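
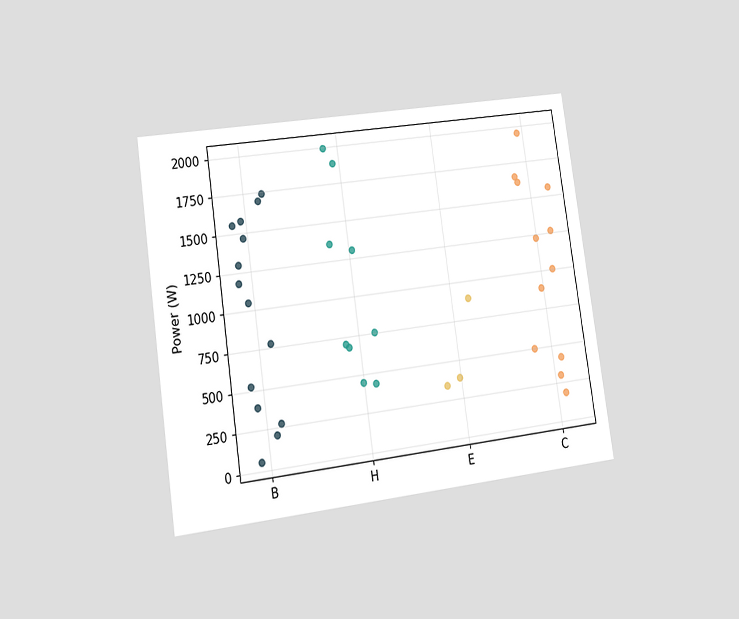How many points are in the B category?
14

The chart is tilted about 8° counter-clockwise and viewed at a slight angle. Counting the markers in the B column gives 14.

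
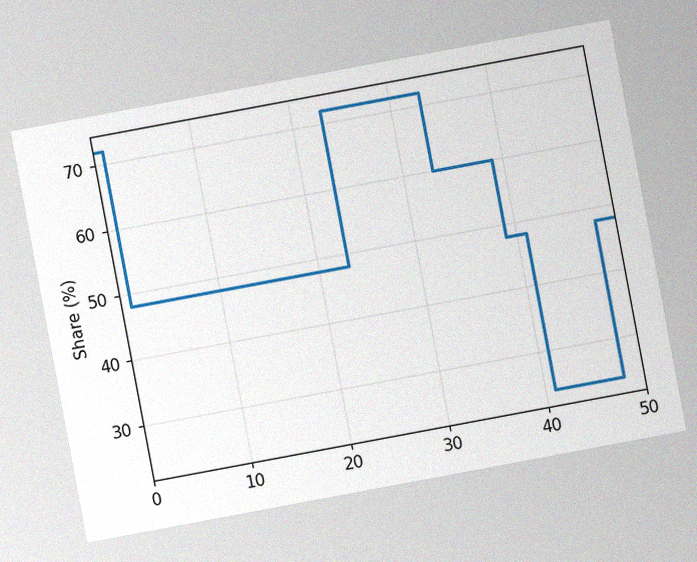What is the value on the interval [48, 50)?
48%

The chart is tilted about 11° counter-clockwise, with some photo noise. On [48, 50) the step sits at 48%.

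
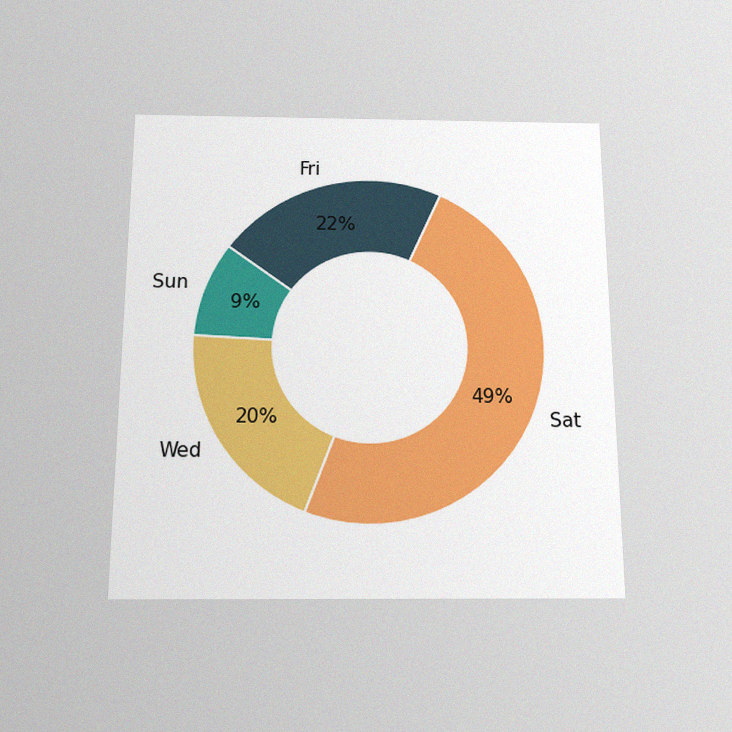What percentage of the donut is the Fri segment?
22%

The chart is viewed slightly from below, with some photo noise. The Fri segment takes up 22% of the ring.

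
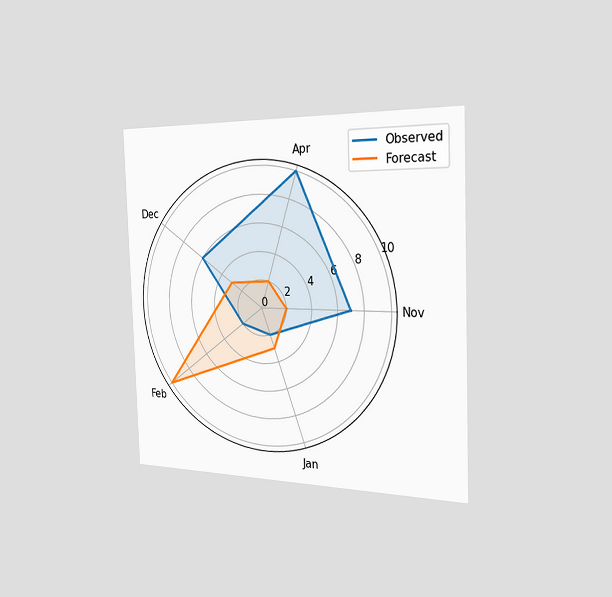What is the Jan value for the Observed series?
The chart is tilted about 2° counter-clockwise and viewed slightly from the right. On the Jan axis, Observed reaches 2.

2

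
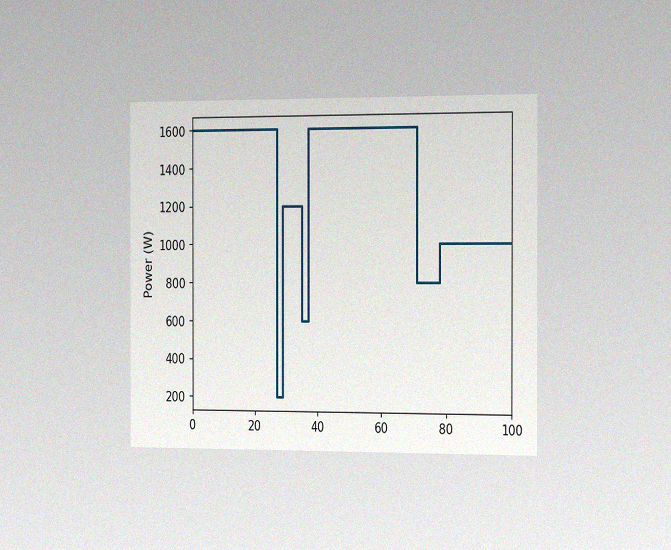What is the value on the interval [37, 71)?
1600W

The chart is viewed slightly from the right, with some photo noise. On [37, 71) the step sits at 1600W.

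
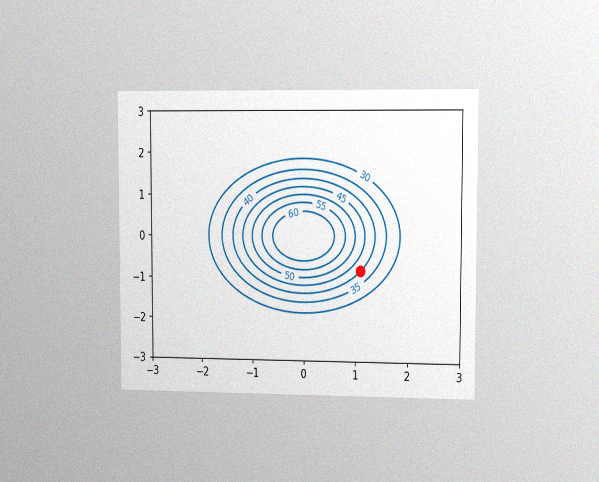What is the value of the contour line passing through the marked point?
The chart is viewed slightly from the right, with some photo noise. The marked point sits on the contour labelled 40.

40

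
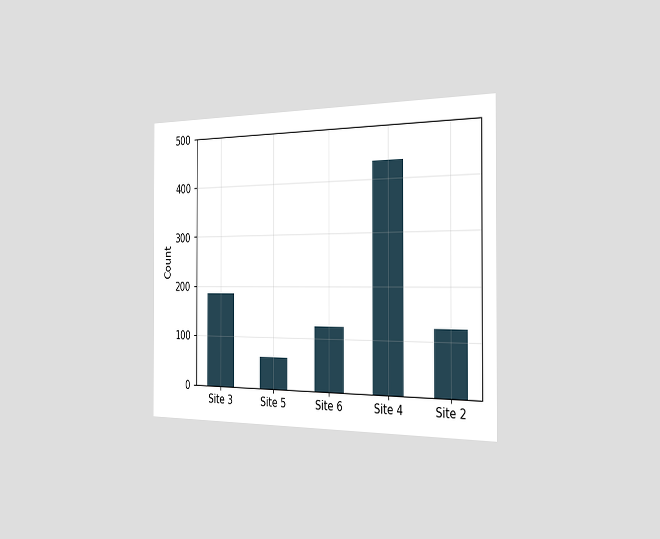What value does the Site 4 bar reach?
434

The chart is viewed slightly from the right. Reading along the chart's y-axis, the Site 4 bar reaches 434.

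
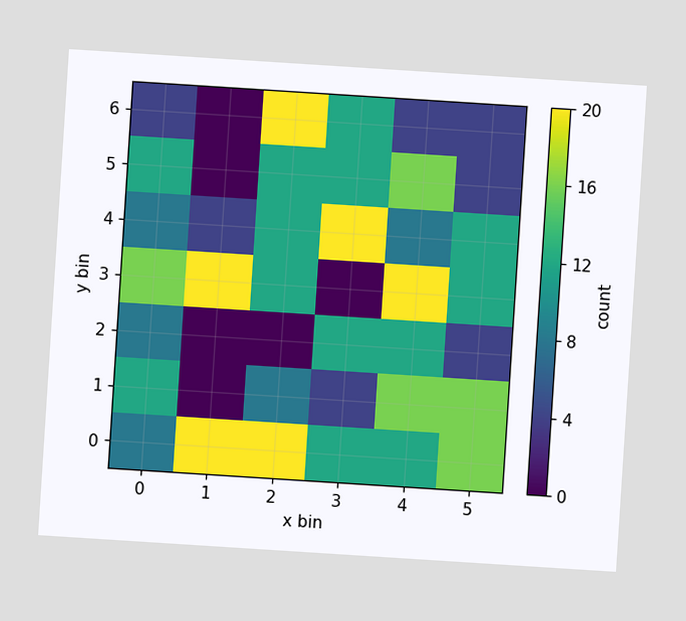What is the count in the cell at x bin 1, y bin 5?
The chart is tilted about 4° clockwise. Matching the cell (1, 5) against the colorbar gives 0.

0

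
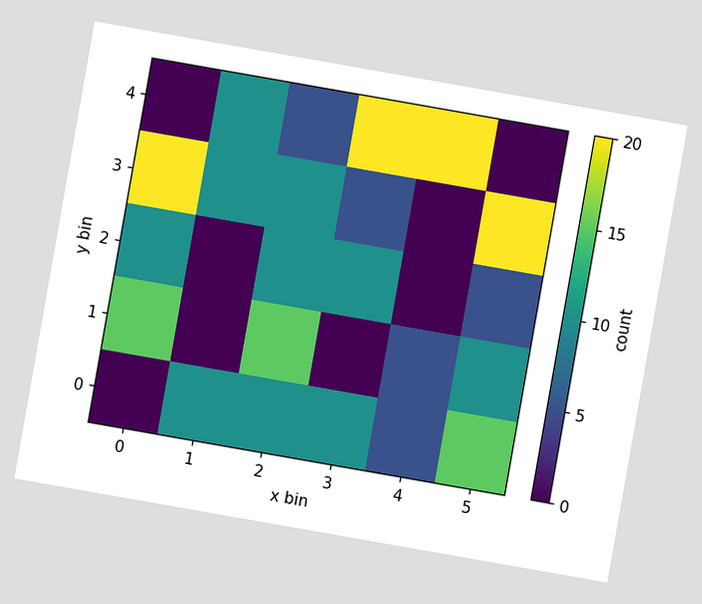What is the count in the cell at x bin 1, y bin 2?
The chart is tilted about 10° clockwise. Matching the cell (1, 2) against the colorbar gives 0.

0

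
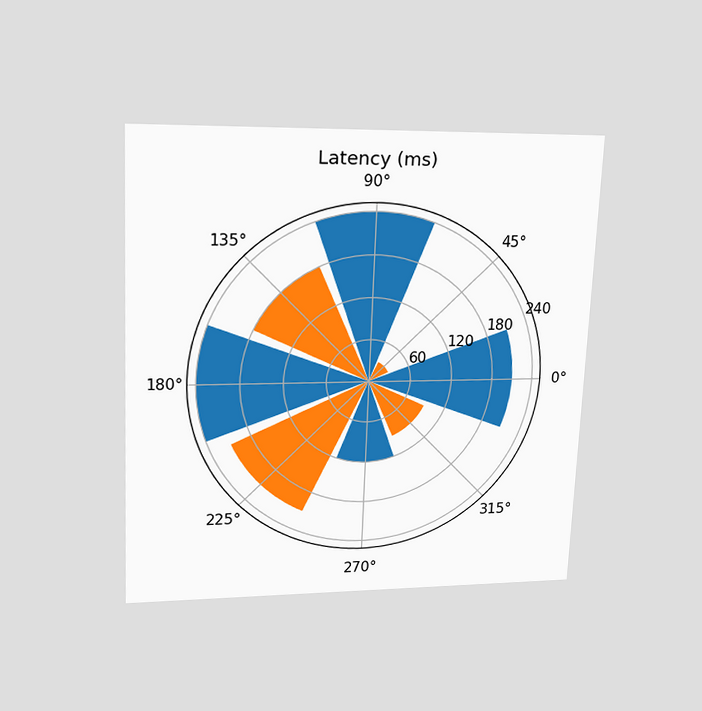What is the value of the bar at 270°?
120ms

The chart is tilted about 2° clockwise and viewed slightly from above. The bar at 270° reaches 120ms on the radial axis.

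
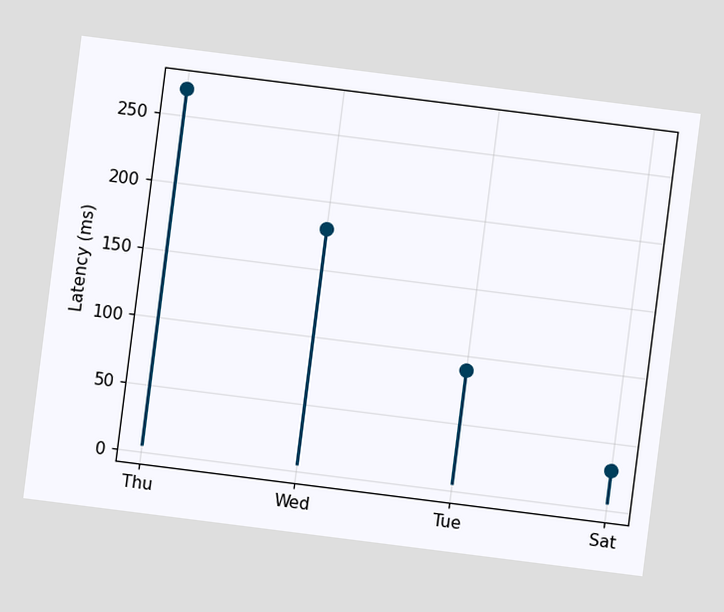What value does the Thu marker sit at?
270ms

The chart is tilted about 7° clockwise. The Thu marker sits at 270ms.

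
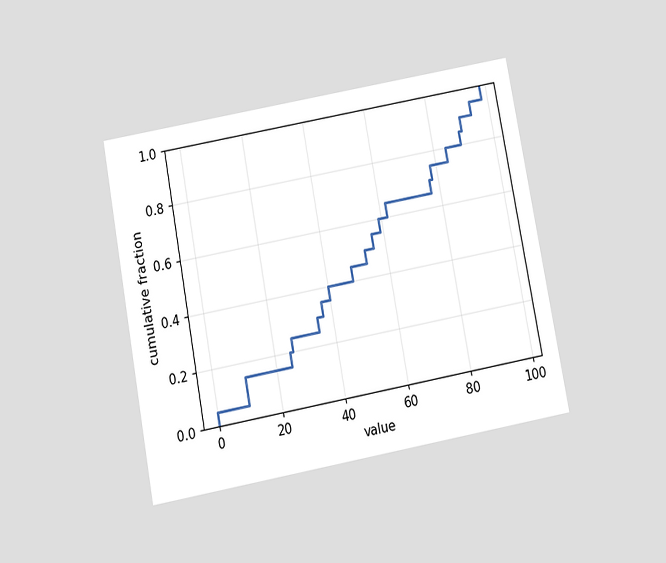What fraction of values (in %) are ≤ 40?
The chart is tilted about 11° counter-clockwise and viewed slightly from below. At x=40 the ECDF step is at 40%.

40%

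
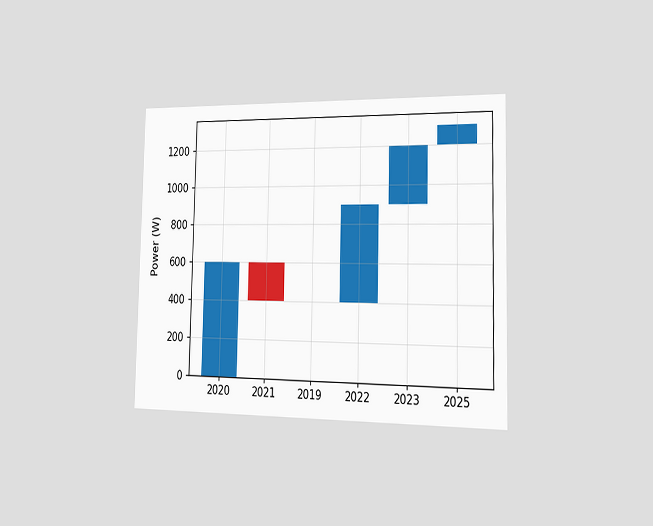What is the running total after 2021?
The chart is viewed slightly from the right. After 2021 the running total reaches 400W.

400W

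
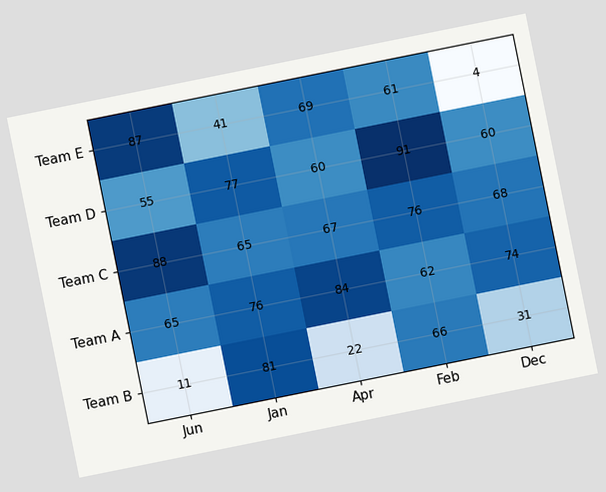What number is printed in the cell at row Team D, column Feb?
91

The chart is tilted about 11° counter-clockwise. The (Team D, Feb) cell reads 91.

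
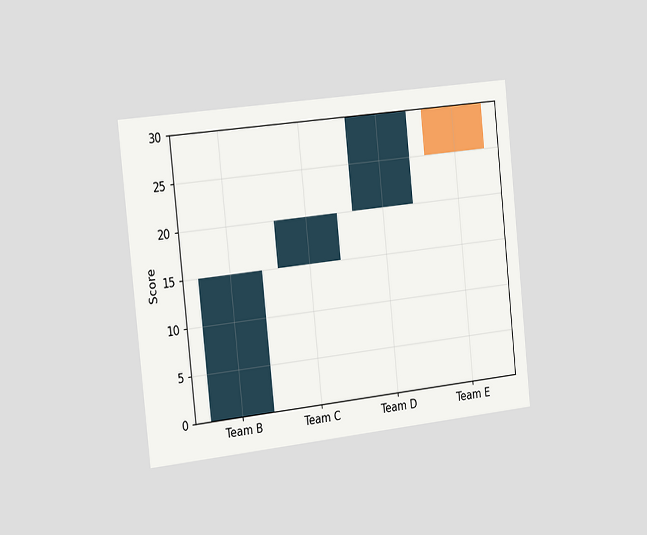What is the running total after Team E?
The chart is tilted about 6° counter-clockwise and viewed slightly from the left. After Team E the running total reaches 25.

25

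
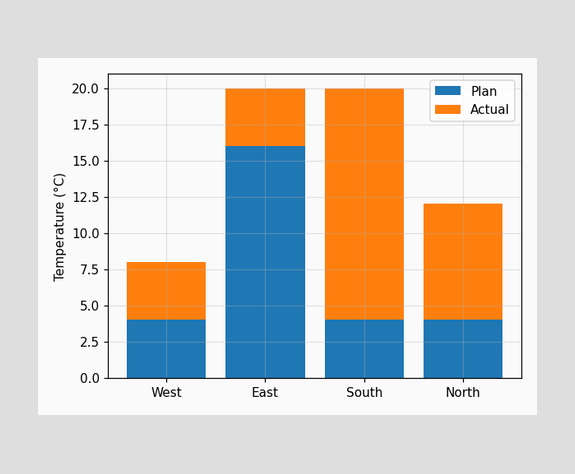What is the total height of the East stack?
The East stack's top reaches 20°C on the y-axis.

20°C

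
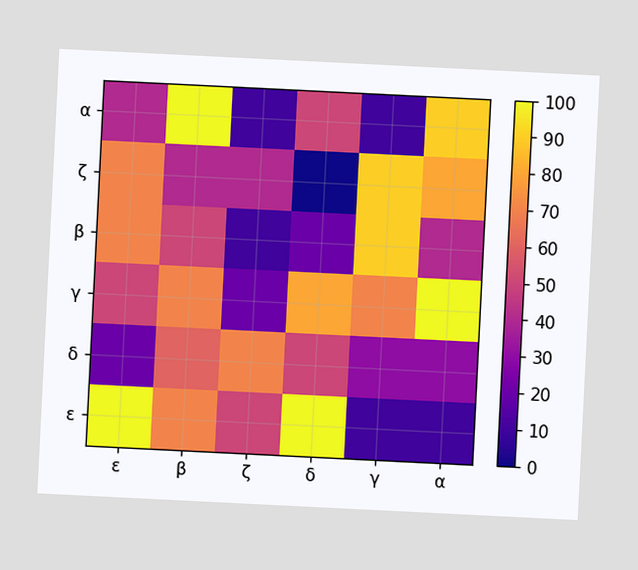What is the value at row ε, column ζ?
50

The chart is tilted about 3° clockwise. Matching cell (ε, ζ) against the colorbar gives 50.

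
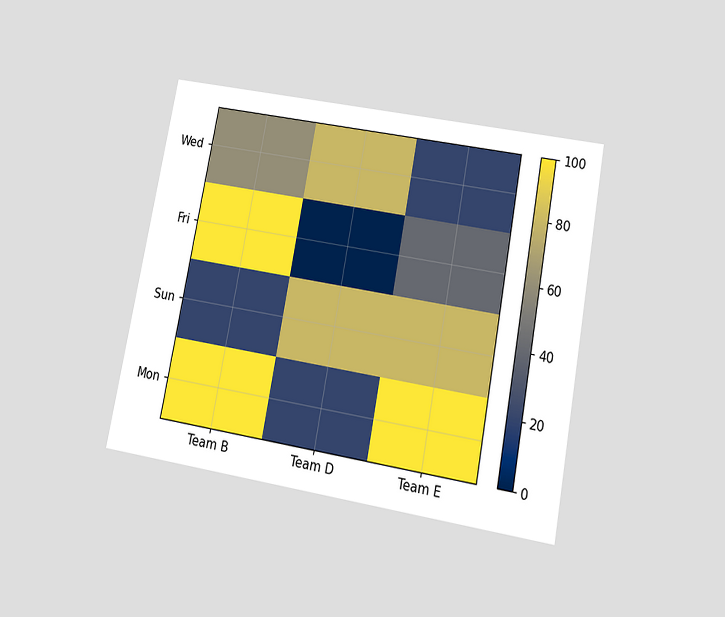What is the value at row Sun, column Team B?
20

The chart is tilted about 11° clockwise and viewed slightly from below. Matching cell (Sun, Team B) against the colorbar gives 20.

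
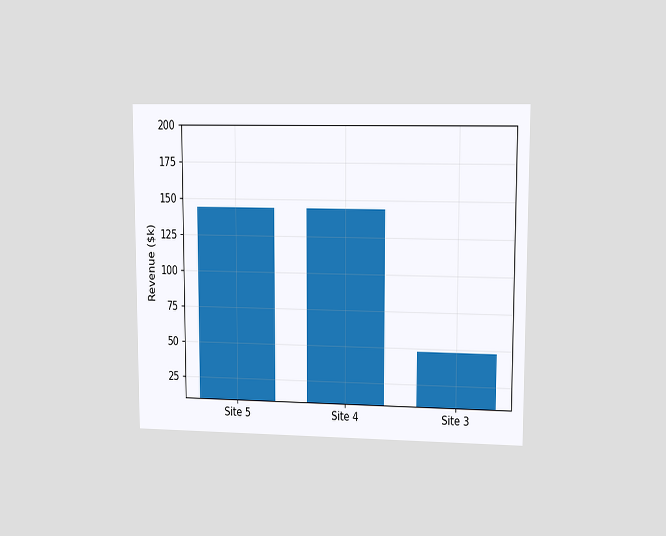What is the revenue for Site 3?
The chart is viewed at a slight angle. Reading along the chart's y-axis, the Site 3 bar reaches $48k.

$48k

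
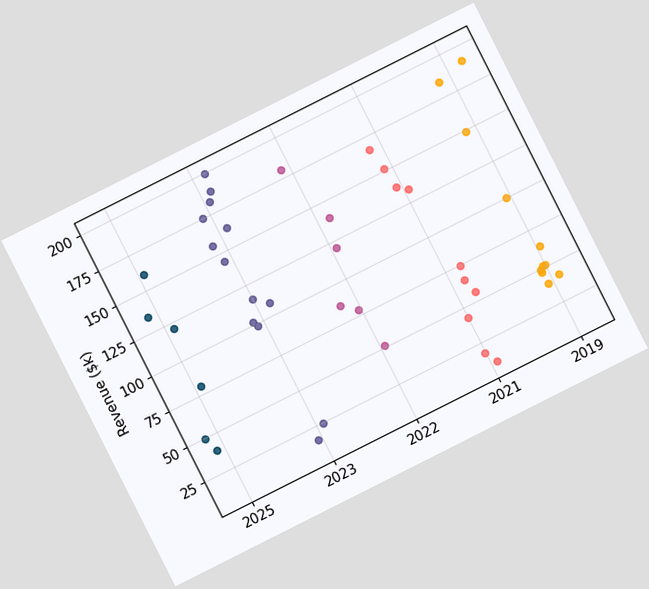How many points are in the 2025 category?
The chart is tilted about 27° counter-clockwise. Counting the markers in the 2025 column gives 6.

6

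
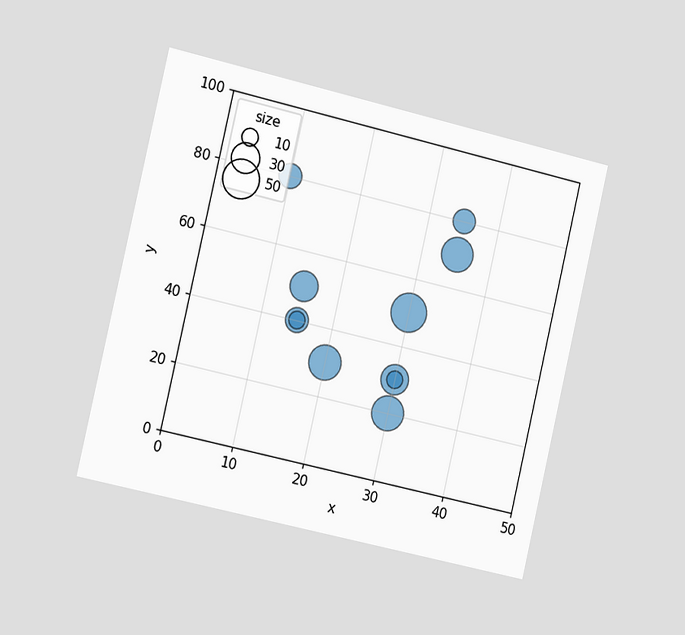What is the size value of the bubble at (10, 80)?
The chart is tilted about 13° clockwise and viewed slightly from the left. Matching the bubble at (10, 80) against the size legend gives 20.

20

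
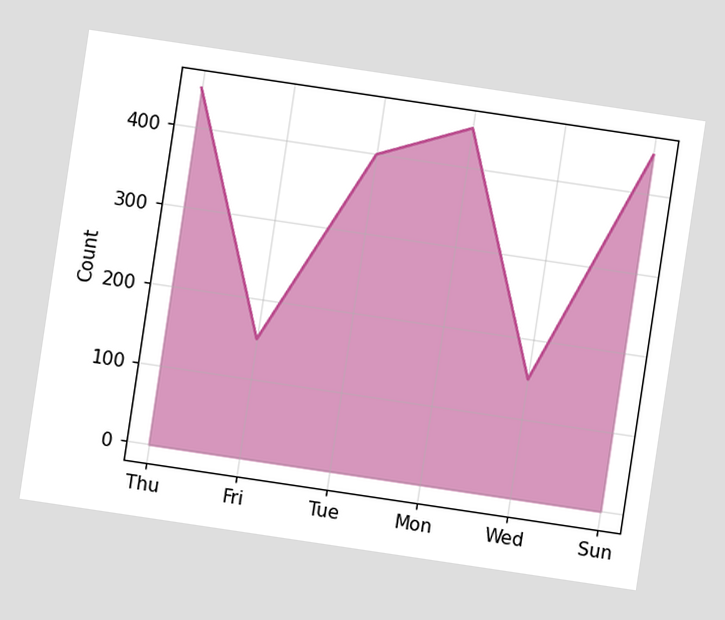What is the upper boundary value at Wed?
The chart is tilted about 8° clockwise. At Wed the upper boundary is at 150.

150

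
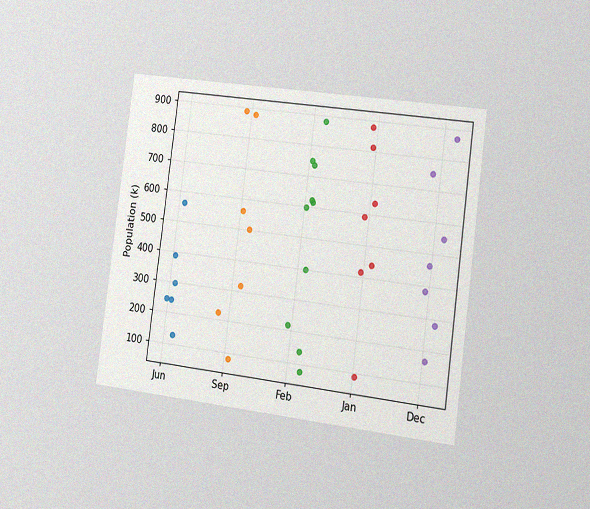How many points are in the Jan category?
The chart is tilted about 7° clockwise and viewed slightly from the right, with some photo noise. Counting the markers in the Jan column gives 7.

7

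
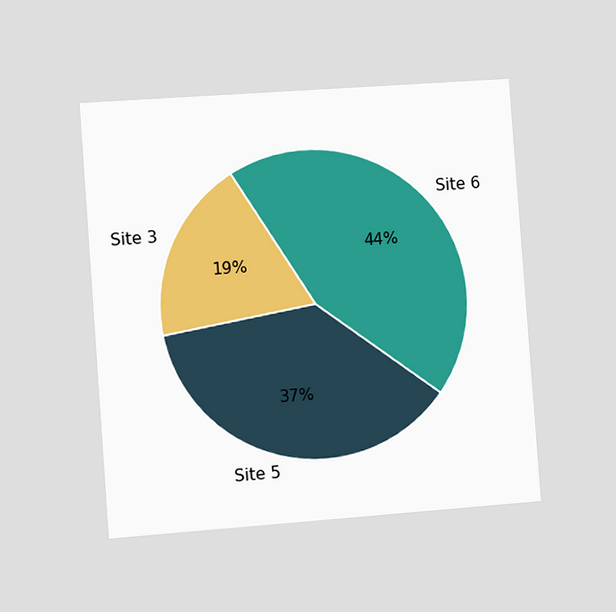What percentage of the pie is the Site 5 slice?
37%

The chart is tilted about 4° counter-clockwise and viewed at a slight angle. The Site 5 slice takes up 37% of the pie.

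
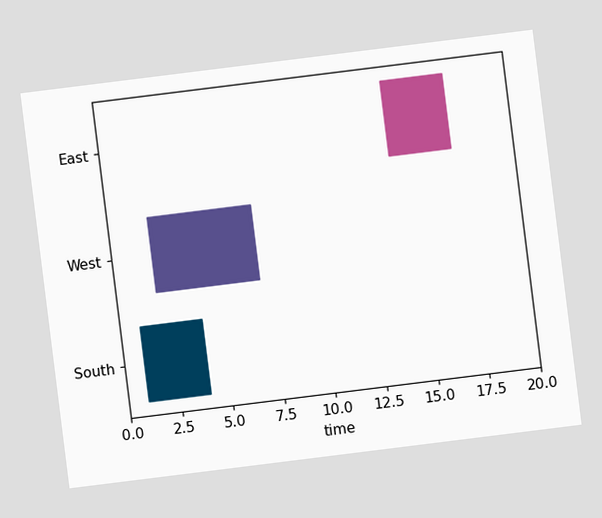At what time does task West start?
The chart is tilted about 7° counter-clockwise. The West bar begins at t=2.

2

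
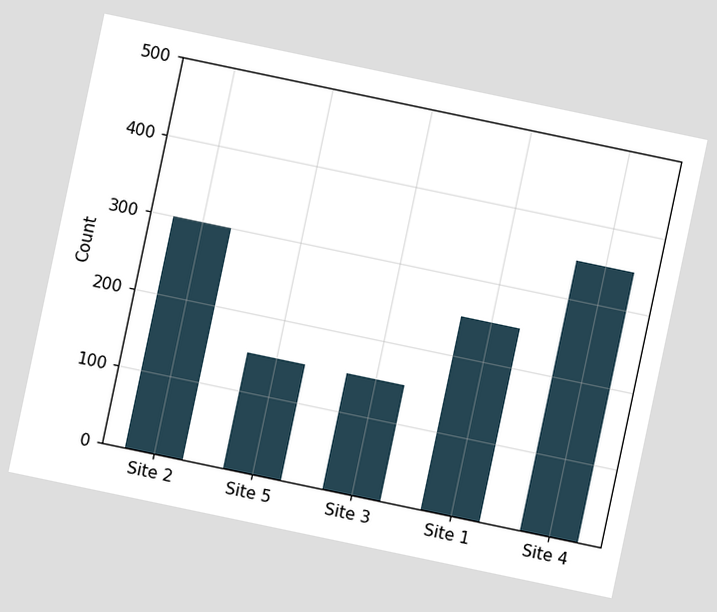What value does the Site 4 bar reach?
The chart is tilted about 12° clockwise. Reading along the chart's y-axis, the Site 4 bar reaches 350.

350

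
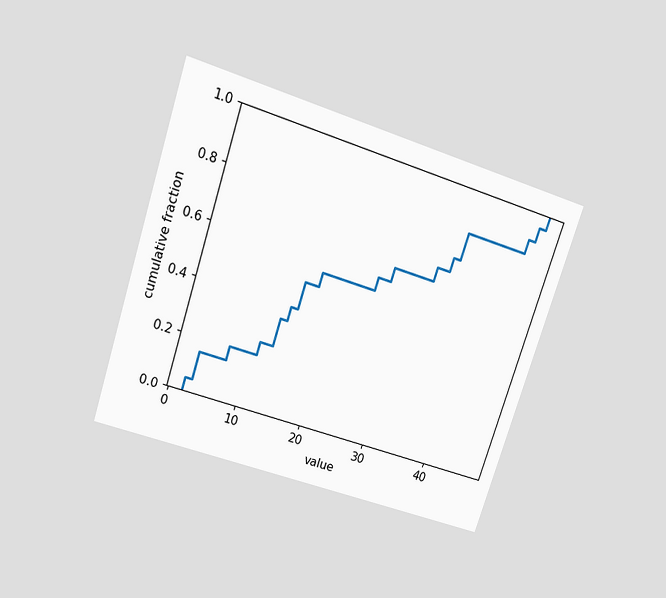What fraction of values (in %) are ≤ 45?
The chart is tilted about 18° clockwise and viewed slightly from above. At x=45 the ECDF step is at 90%.

90%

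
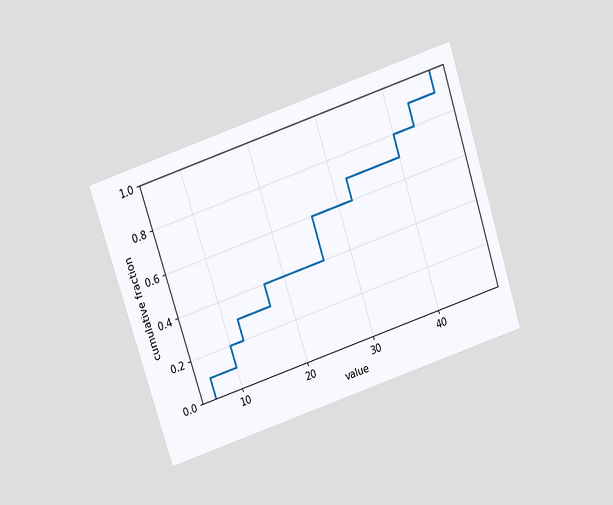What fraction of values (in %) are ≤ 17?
The chart is tilted about 18° counter-clockwise and viewed slightly from above. At x=17 the ECDF step is at 40%.

40%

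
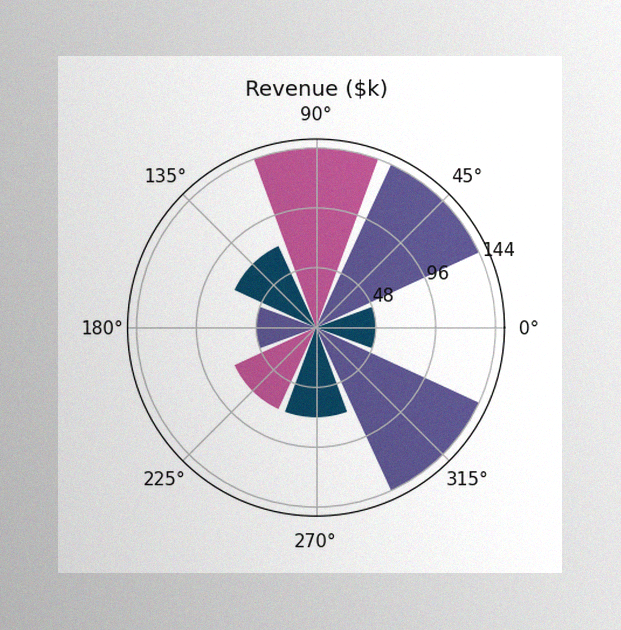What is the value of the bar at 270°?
$72k

The image has some photo noise and uneven lighting. The bar at 270° reaches $72k on the radial axis.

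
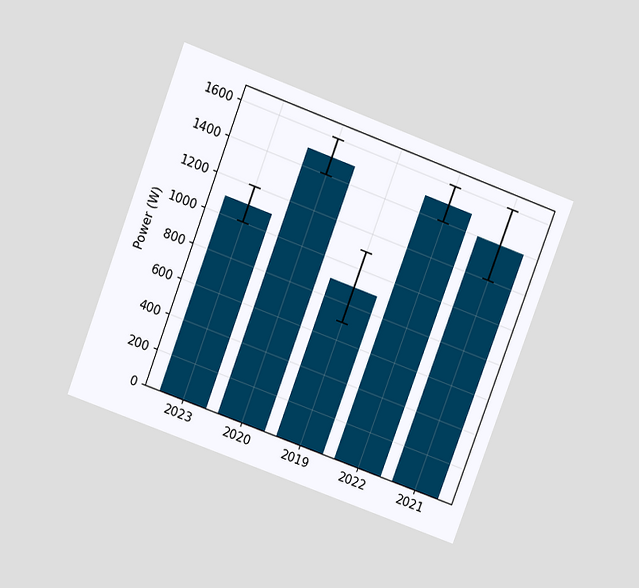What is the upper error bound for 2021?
The chart is tilted about 20° clockwise and viewed slightly from above. The 2021 bar's upper whisker reaches 1600W.

1600W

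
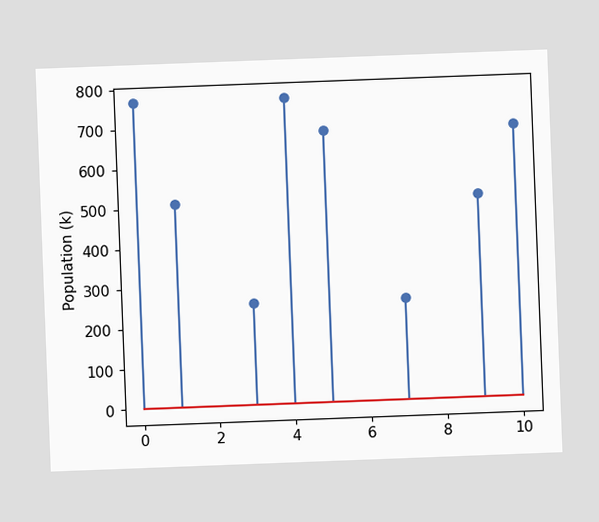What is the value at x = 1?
510k

The chart is tilted about 2° counter-clockwise. The stem at x=1 reaches 510k.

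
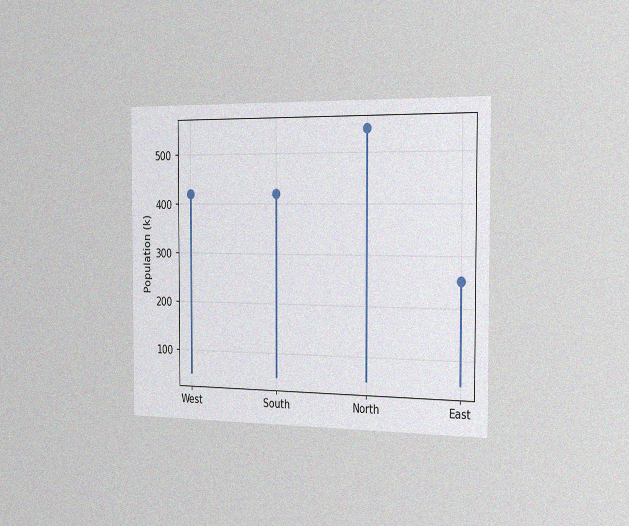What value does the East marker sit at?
252k

The chart is viewed slightly from the right, with some photo noise. The East marker sits at 252k.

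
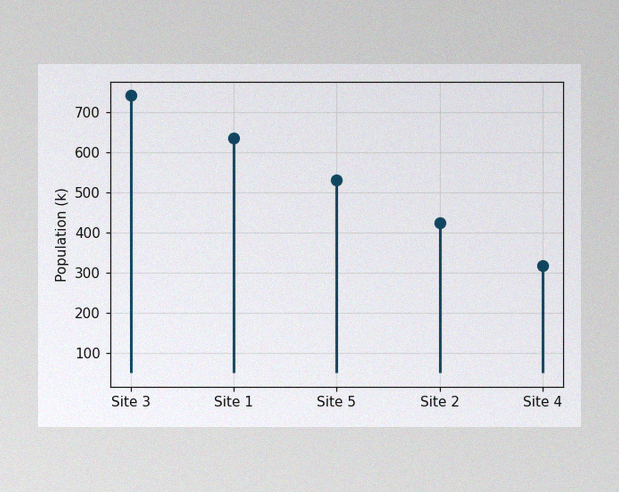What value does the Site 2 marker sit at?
The image has some photo noise and uneven lighting. The Site 2 marker sits at 424k.

424k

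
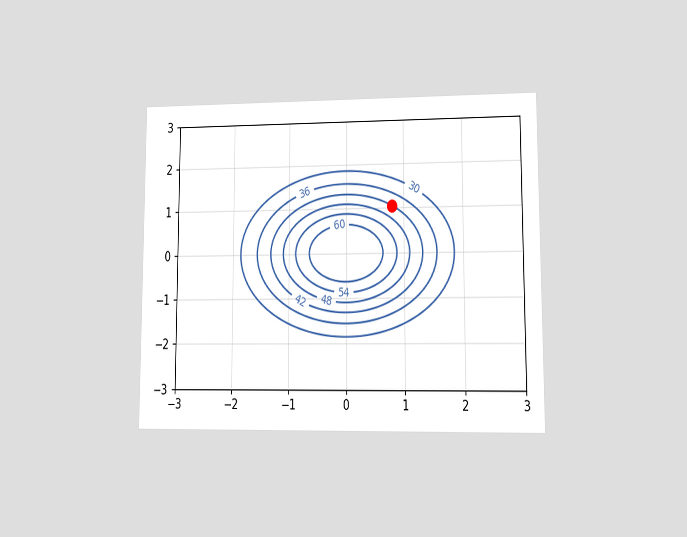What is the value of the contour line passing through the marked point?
42

The chart is viewed at a slight angle. The marked point sits on the contour labelled 42.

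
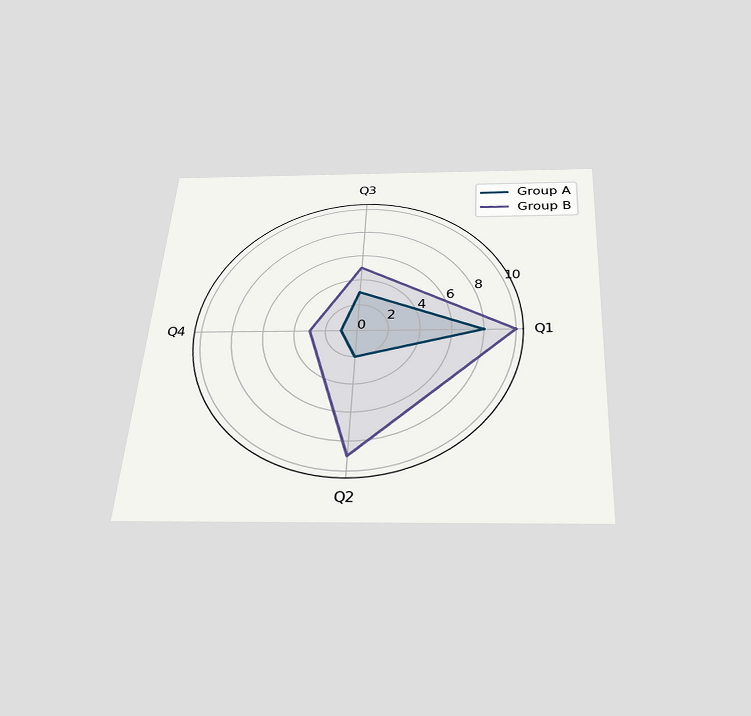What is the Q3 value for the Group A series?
The chart is tilted about 3° clockwise and viewed slightly from below. On the Q3 axis, Group A reaches 3.

3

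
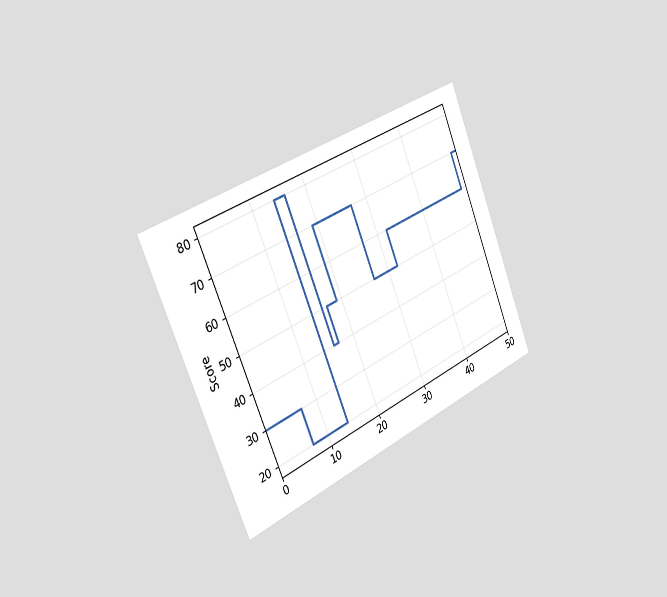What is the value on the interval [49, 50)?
The chart is tilted about 23° counter-clockwise and viewed slightly from the left. On [49, 50) the step sits at 70.

70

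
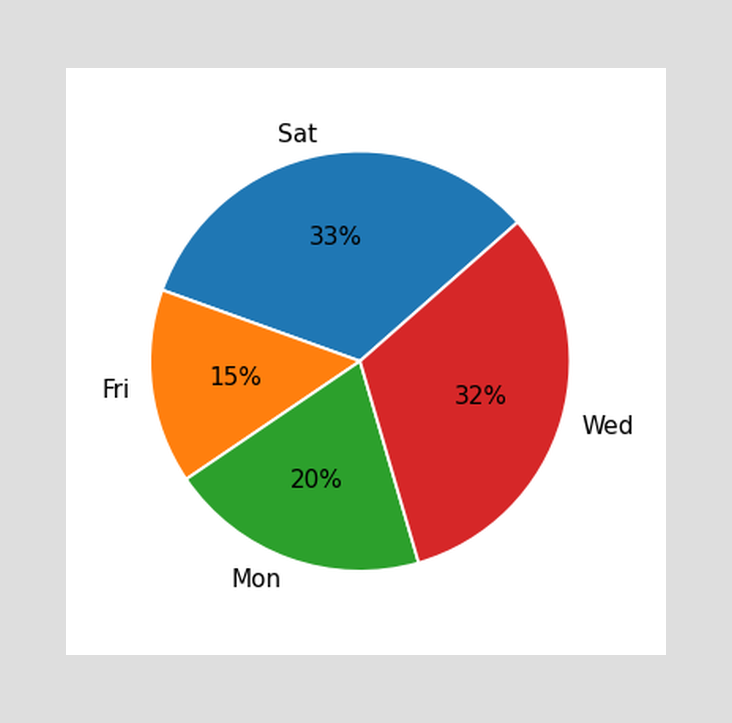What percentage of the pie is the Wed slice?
The Wed slice takes up 32% of the pie.

32%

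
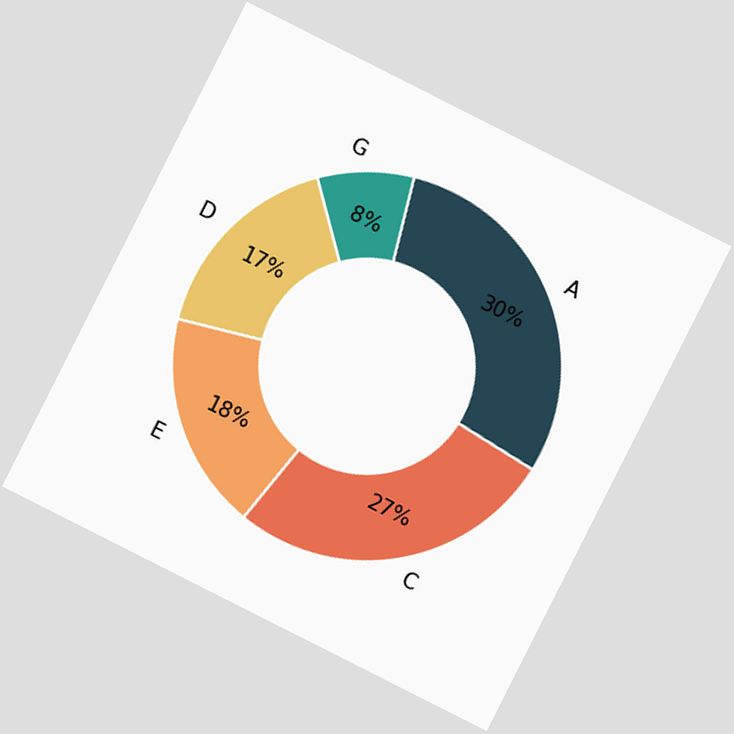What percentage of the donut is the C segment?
27%

The chart is tilted about 27° clockwise. The C segment takes up 27% of the ring.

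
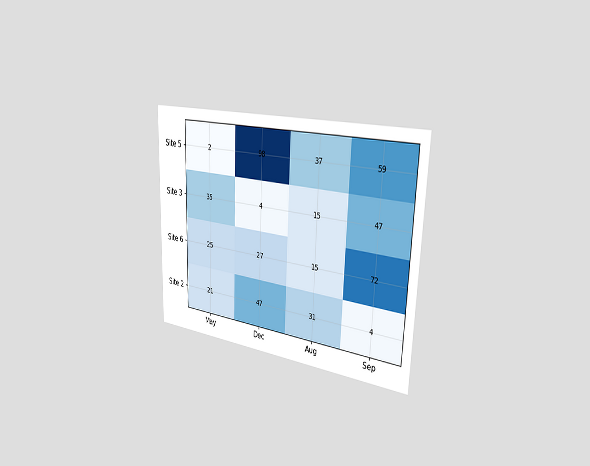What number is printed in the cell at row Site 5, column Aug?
The chart is viewed slightly from the right. The (Site 5, Aug) cell reads 37.

37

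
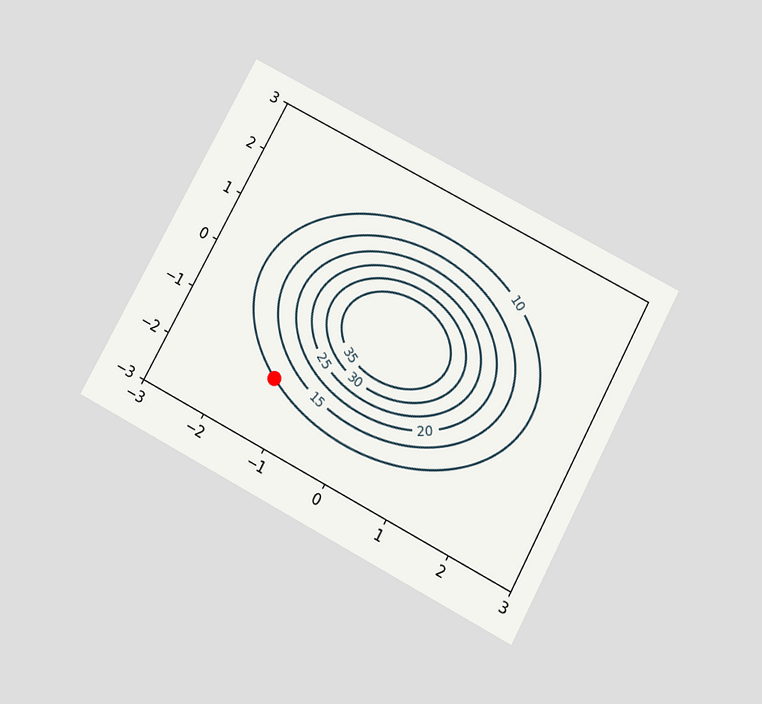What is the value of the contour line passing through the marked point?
The chart is tilted about 28° clockwise and viewed slightly from below. The marked point sits on the contour labelled 10.

10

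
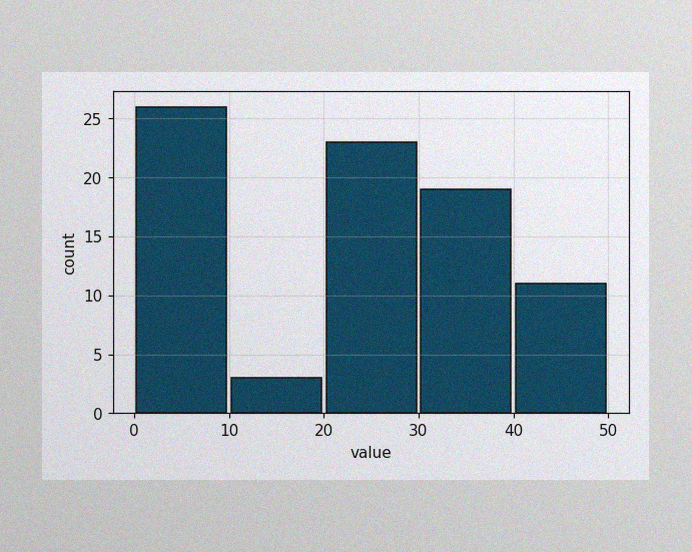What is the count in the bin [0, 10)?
26

The image has some photo noise and uneven lighting. The [0, 10) bin has height 26.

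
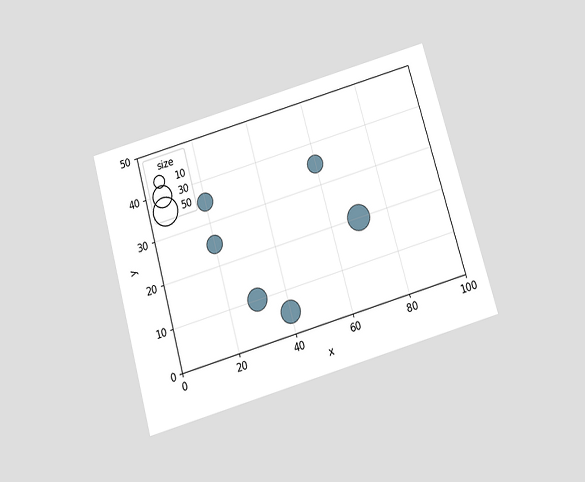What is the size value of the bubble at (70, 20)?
The chart is tilted about 16° counter-clockwise and viewed slightly from below. Matching the bubble at (70, 20) against the size legend gives 40.

40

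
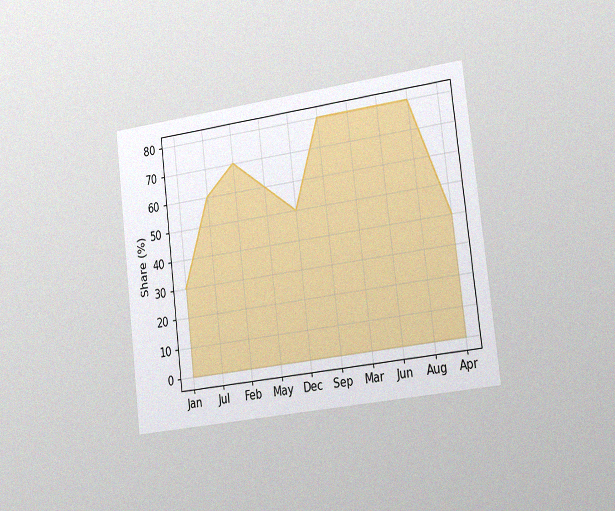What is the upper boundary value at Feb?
The chart is tilted about 7° counter-clockwise and viewed slightly from the right, with some photo noise. At Feb the upper boundary is at 70%.

70%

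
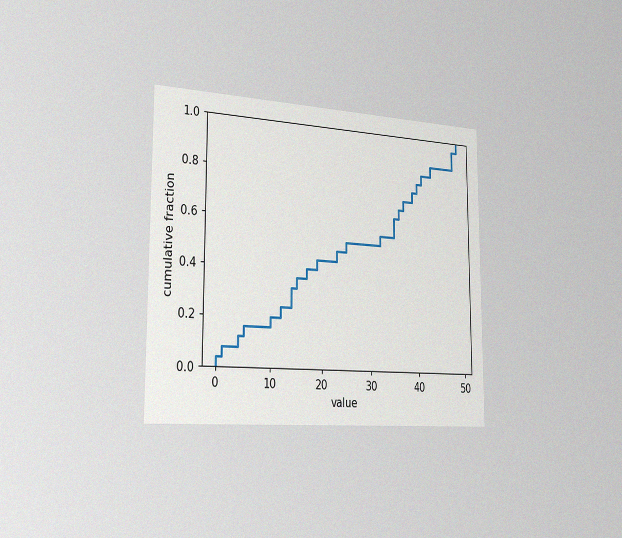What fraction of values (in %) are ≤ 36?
The chart is viewed slightly from the left, with some photo noise. At x=36 the ECDF step is at 68%.

68%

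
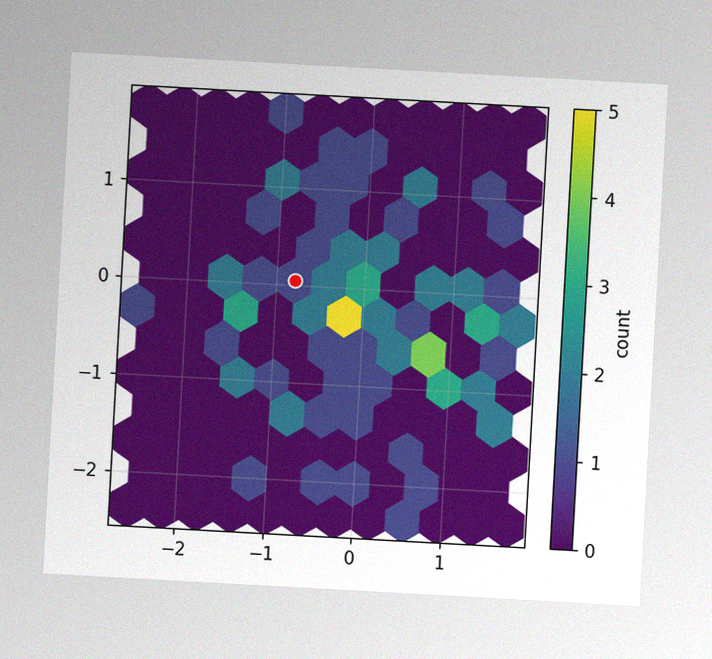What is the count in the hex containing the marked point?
The chart is tilted about 3° clockwise, with some photo noise. The marked hex reads 1 on the colorbar.

1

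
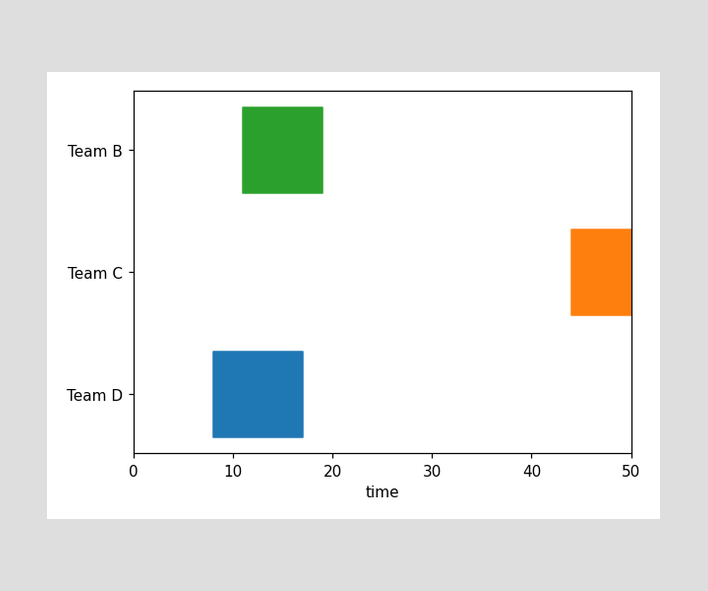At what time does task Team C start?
The Team C bar begins at t=44.

44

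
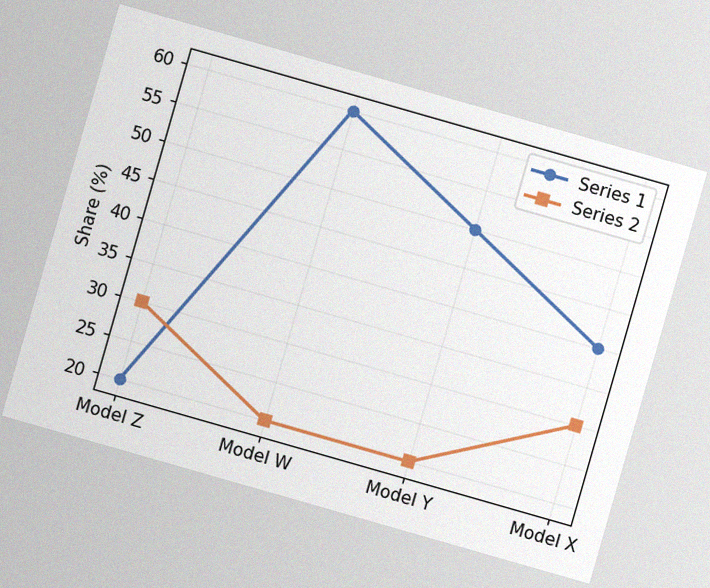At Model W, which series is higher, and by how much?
The chart is tilted about 16° clockwise, with some photo noise. At Model W, Series 1 sits above the other line by 40%.

Series 1, by 40%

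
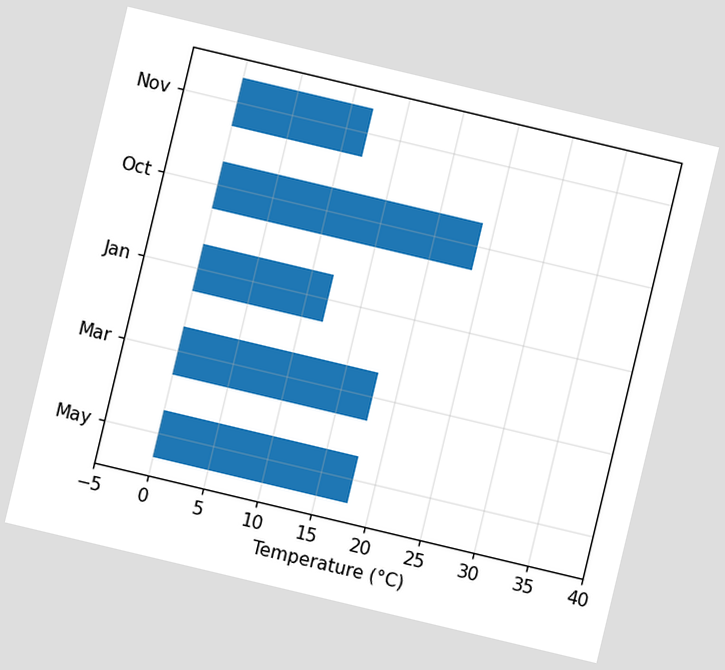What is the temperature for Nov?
The chart is tilted about 13° clockwise. Reading along the chart's x-axis, the Nov bar reaches 12°C.

12°C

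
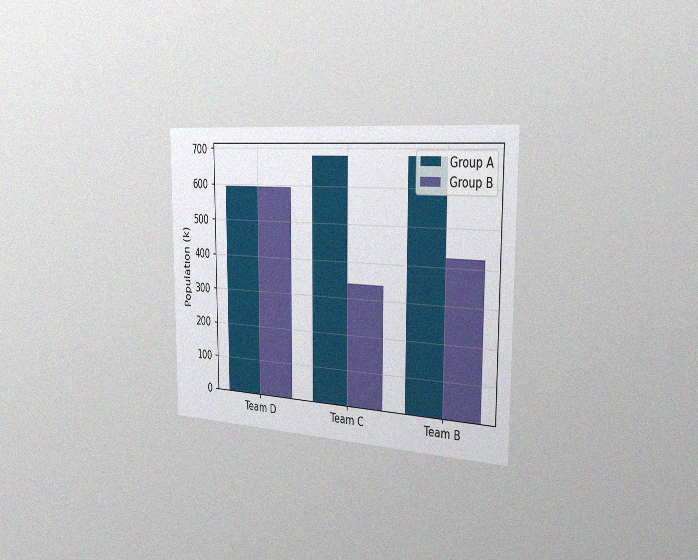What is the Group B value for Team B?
425k

The chart is viewed slightly from the right, with some photo noise. The Group B bar at Team B reaches 425k on the y-axis.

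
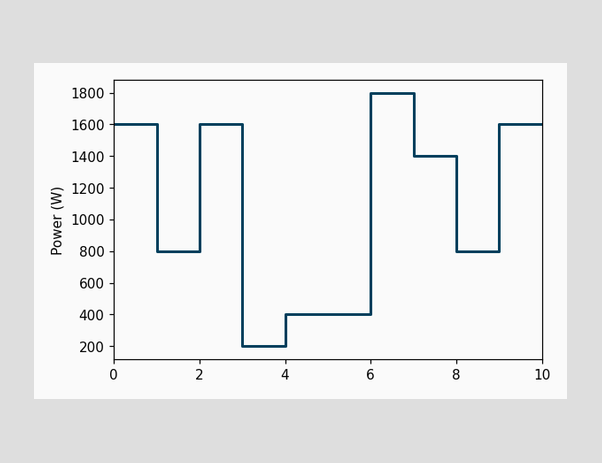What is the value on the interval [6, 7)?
On [6, 7) the step sits at 1800W.

1800W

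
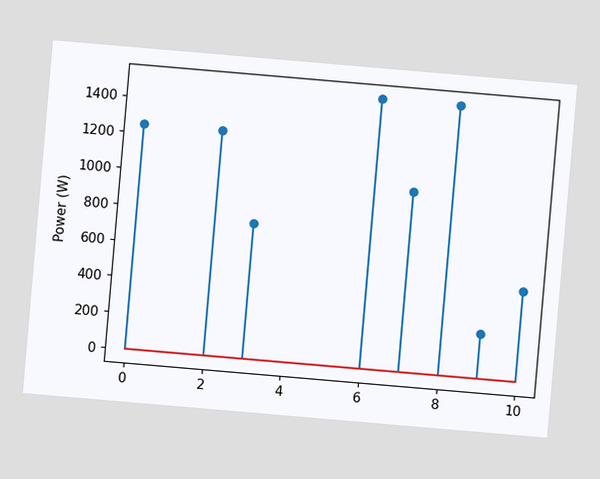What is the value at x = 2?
The chart is tilted about 5° clockwise. The stem at x=2 reaches 1250W.

1250W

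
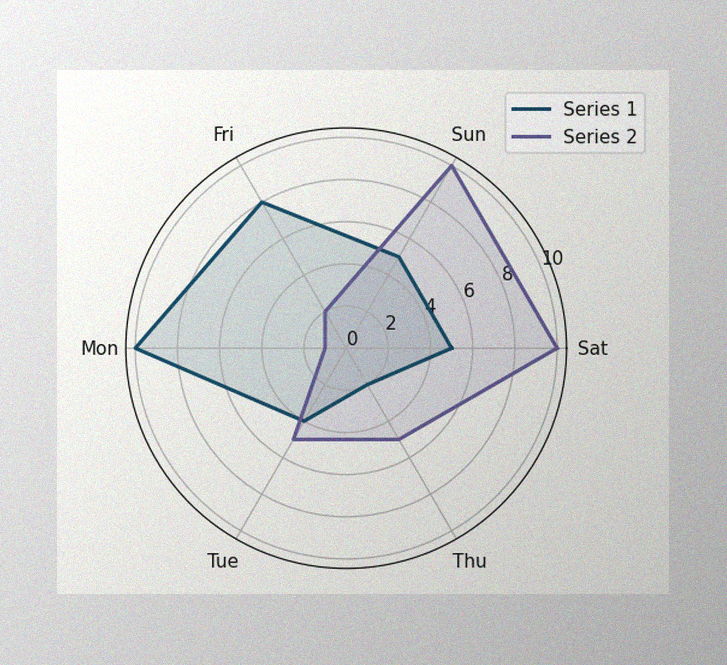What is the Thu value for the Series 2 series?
The image has some photo noise and uneven lighting. On the Thu axis, Series 2 reaches 5.

5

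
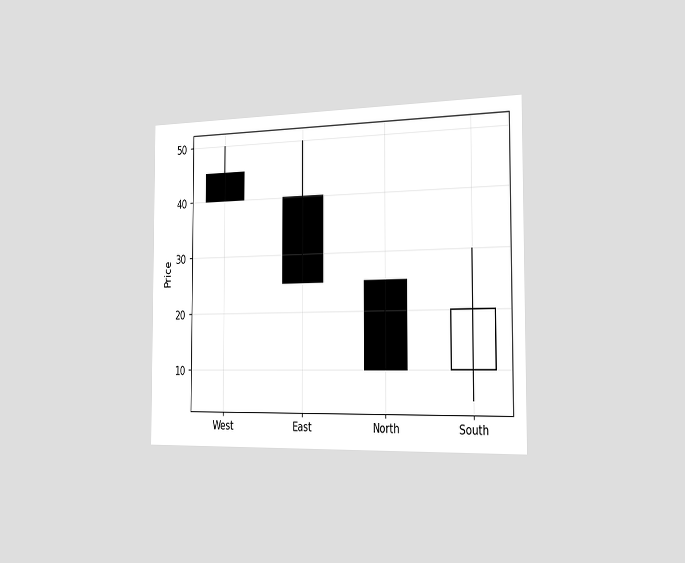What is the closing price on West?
40

The chart is viewed slightly from the right. The West candle closes at 40.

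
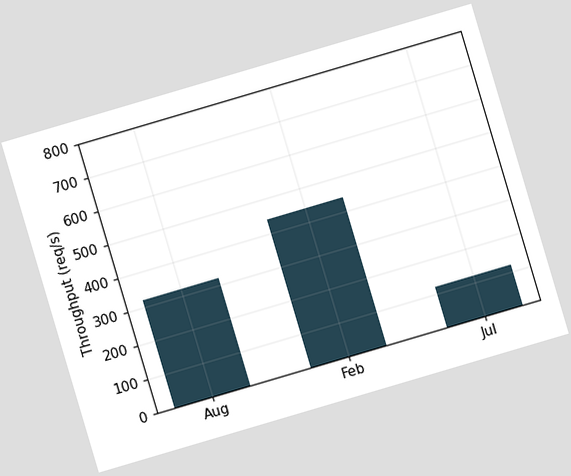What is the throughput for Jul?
120req/s

The chart is tilted about 16° counter-clockwise. Reading along the chart's y-axis, the Jul bar reaches 120req/s.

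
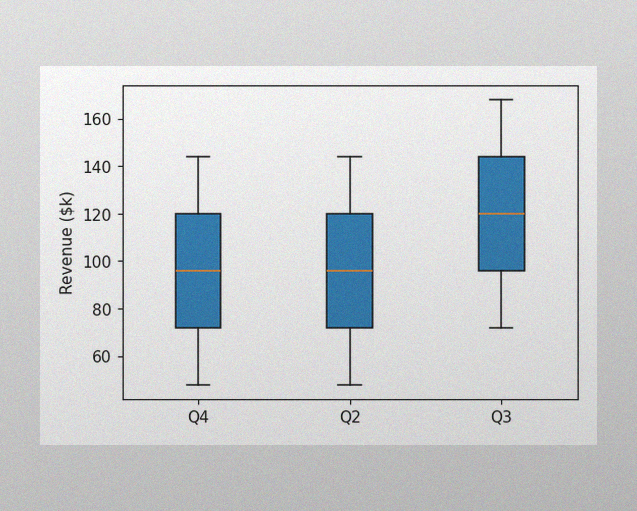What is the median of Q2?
$96k

The image has some photo noise and uneven lighting. The median line in the Q2 box sits at $96k.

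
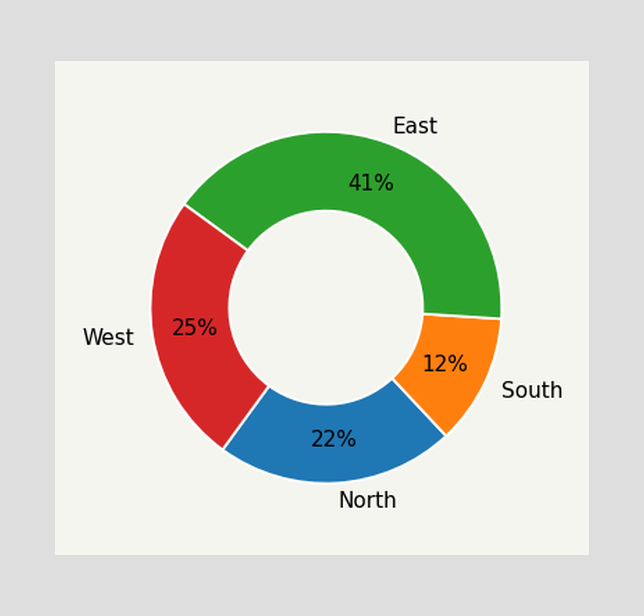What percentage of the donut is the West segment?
The West segment takes up 25% of the ring.

25%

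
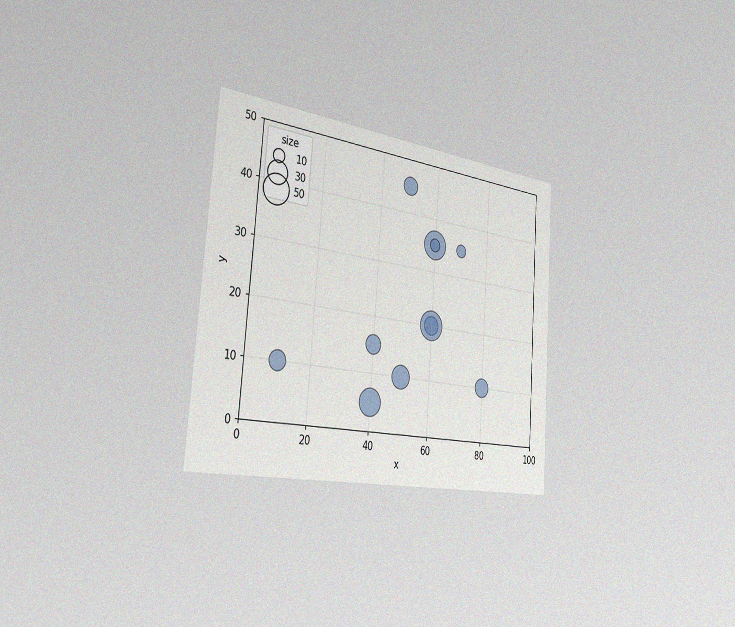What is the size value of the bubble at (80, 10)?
The chart is tilted about 4° clockwise and viewed slightly from the left, with some photo noise. Matching the bubble at (80, 10) against the size legend gives 20.

20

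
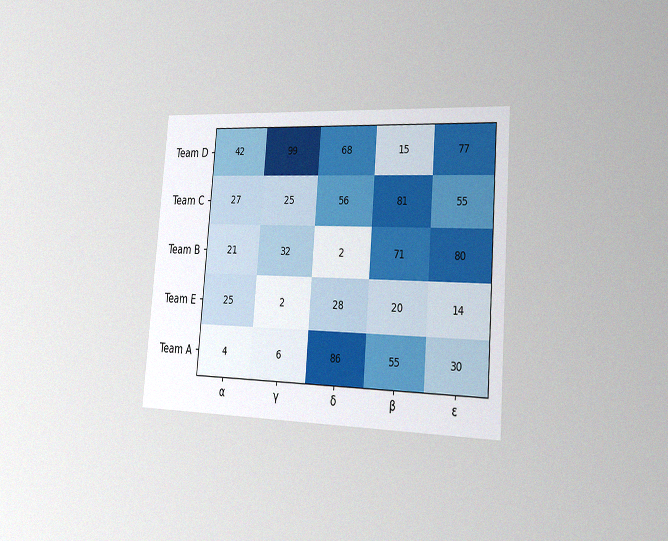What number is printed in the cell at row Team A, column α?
4

The chart is tilted about 5° clockwise and viewed slightly from the right, with some photo noise. The (Team A, α) cell reads 4.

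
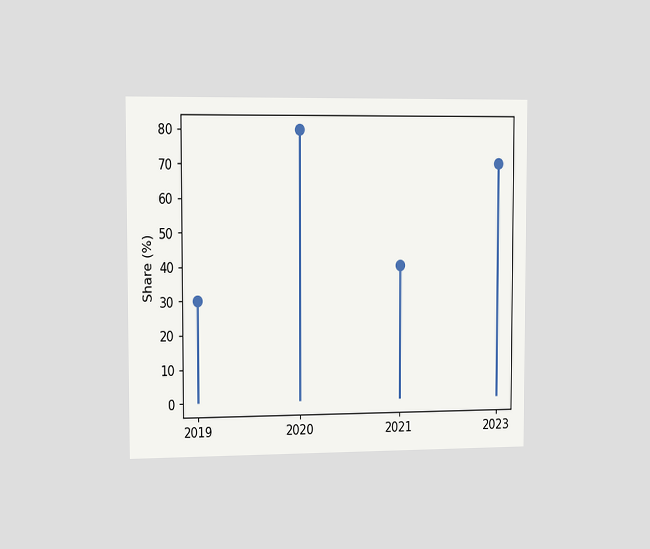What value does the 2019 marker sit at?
30%

The chart is viewed slightly from the left. The 2019 marker sits at 30%.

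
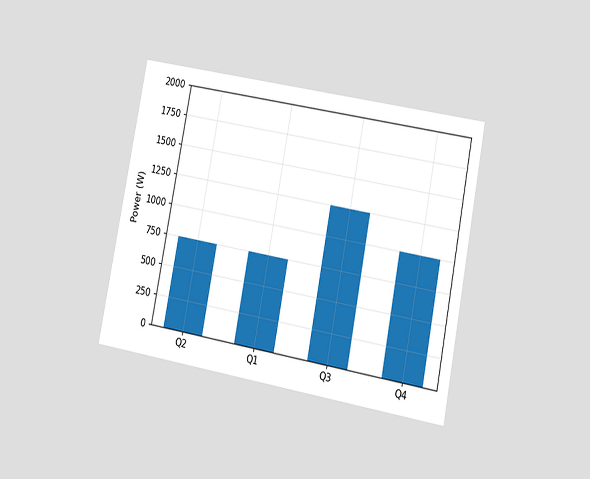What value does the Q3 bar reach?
The chart is tilted about 11° clockwise and viewed at a slight angle. Reading along the chart's y-axis, the Q3 bar reaches 1250W.

1250W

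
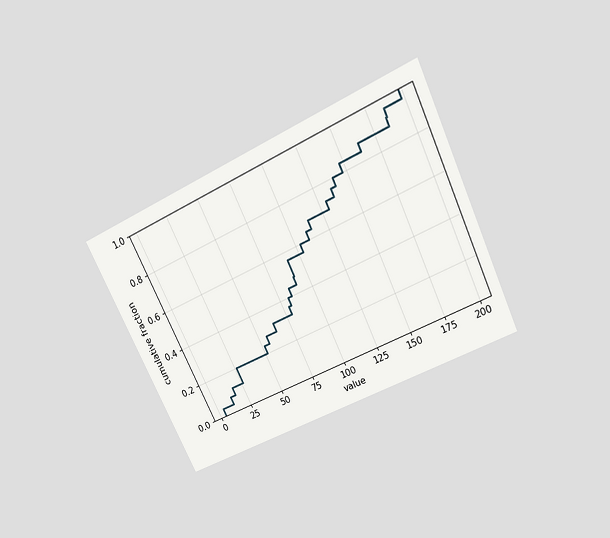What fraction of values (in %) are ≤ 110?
The chart is tilted about 25° counter-clockwise and viewed slightly from above. At x=110 the ECDF step is at 64%.

64%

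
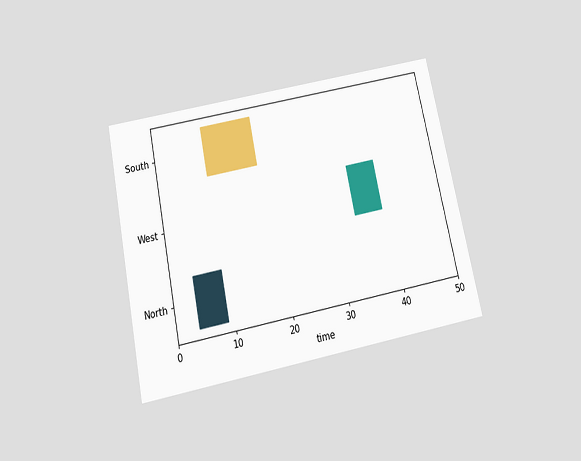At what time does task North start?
The chart is tilted about 12° counter-clockwise and viewed slightly from below. The North bar begins at t=4.

4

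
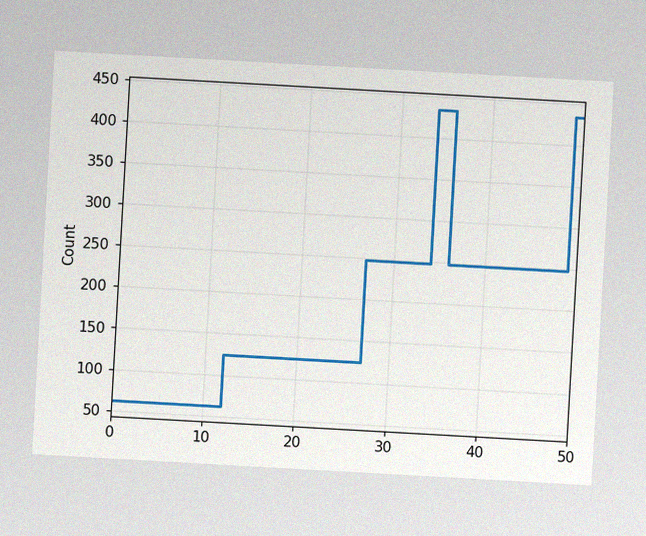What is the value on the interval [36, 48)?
248

The chart is tilted about 3° clockwise, with some photo noise. On [36, 48) the step sits at 248.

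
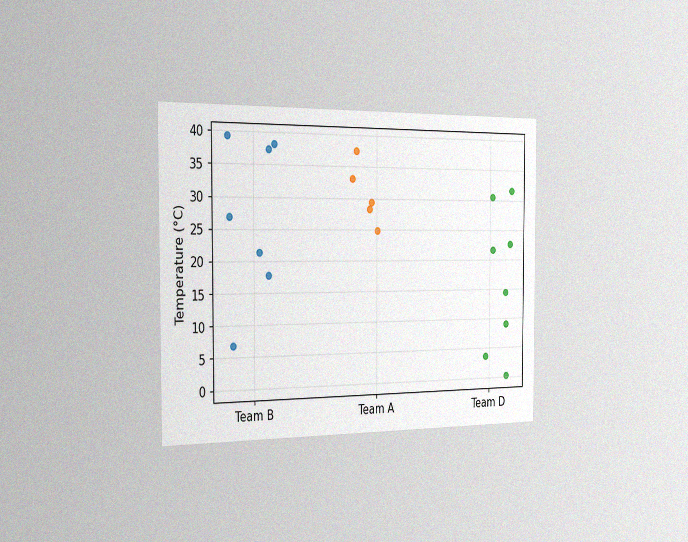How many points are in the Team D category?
8

The chart is viewed slightly from the left, with some photo noise. Counting the markers in the Team D column gives 8.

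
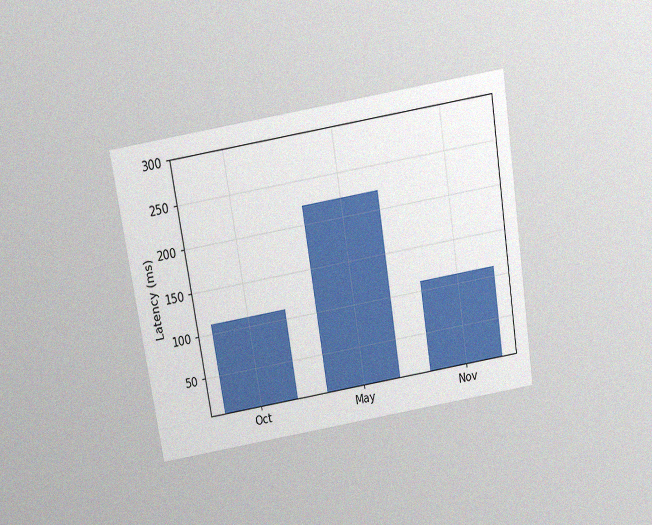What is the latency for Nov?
The chart is tilted about 9° counter-clockwise and viewed slightly from above, with some photo noise. Reading along the chart's y-axis, the Nov bar reaches 111ms.

111ms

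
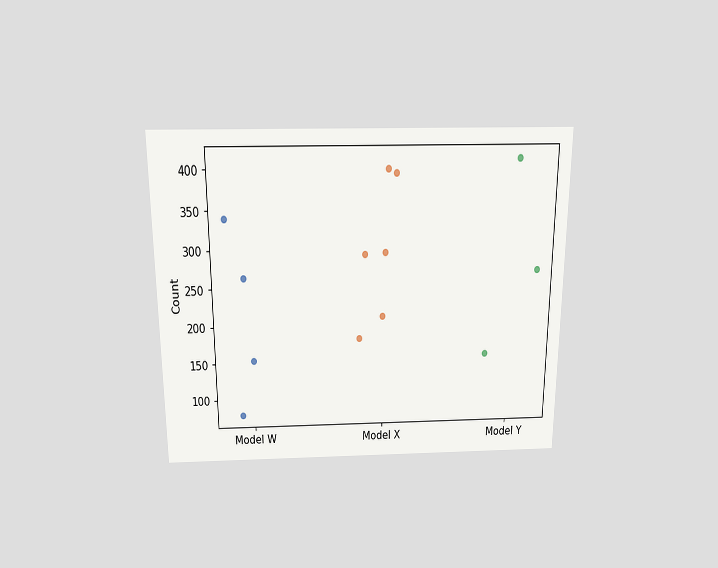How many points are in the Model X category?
6

The chart is viewed slightly from above. Counting the markers in the Model X column gives 6.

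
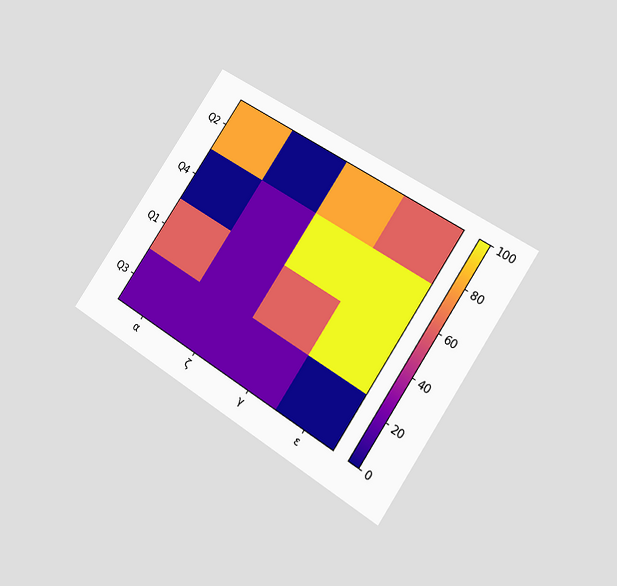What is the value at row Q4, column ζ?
20

The chart is tilted about 33° clockwise and viewed at a slight angle. Matching cell (Q4, ζ) against the colorbar gives 20.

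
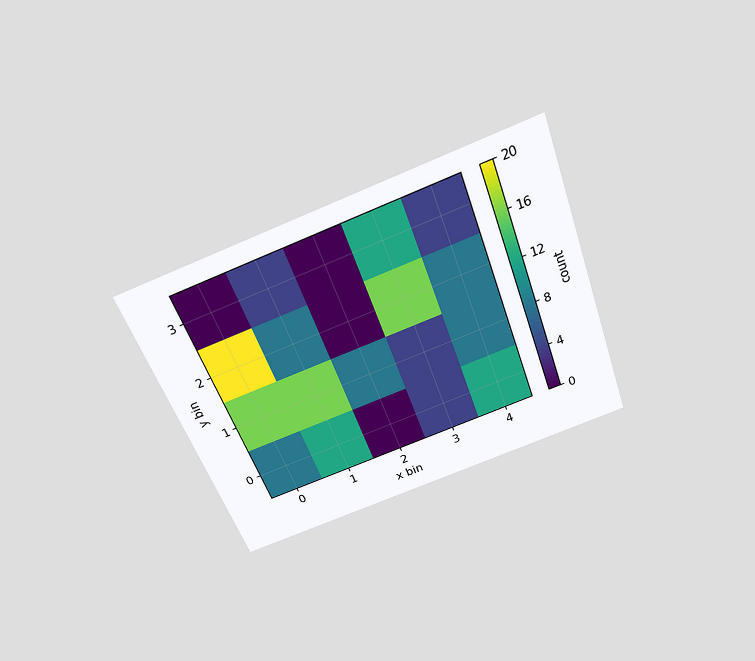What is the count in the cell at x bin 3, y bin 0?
4

The chart is tilted about 20° counter-clockwise and viewed slightly from above. Matching the cell (3, 0) against the colorbar gives 4.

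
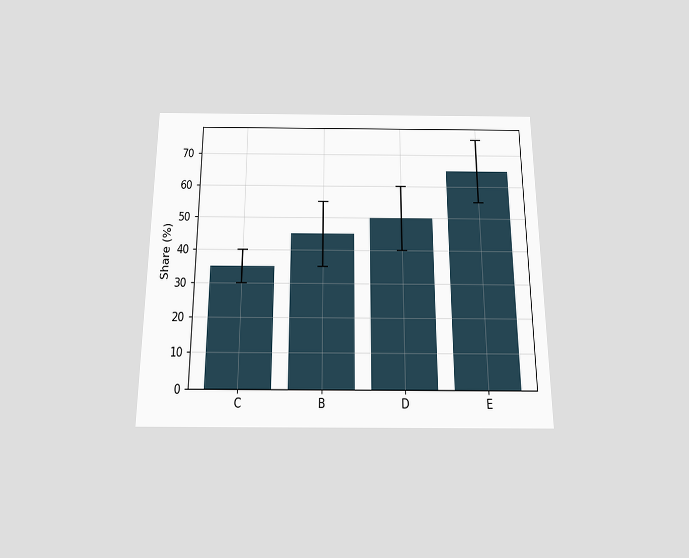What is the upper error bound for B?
55%

The chart is viewed slightly from below. The B bar's upper whisker reaches 55%.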